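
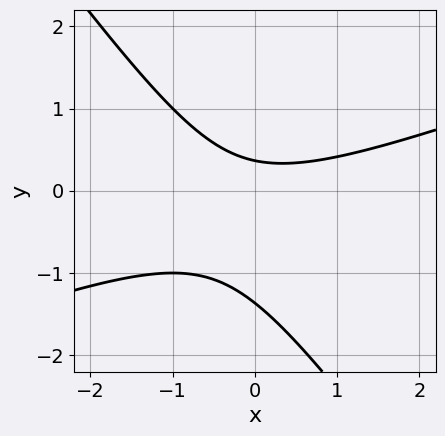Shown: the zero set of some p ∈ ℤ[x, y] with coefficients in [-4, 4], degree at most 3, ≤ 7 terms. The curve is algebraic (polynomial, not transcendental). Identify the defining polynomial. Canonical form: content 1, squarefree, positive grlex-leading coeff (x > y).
The degree is 2 — the shape is more complex than any degree-1 curve.
From the visible intercepts: it misses every integer gridline on the x-axis.
Matching integer coefficients to the picture gives p.

x^2 - 2*x*y - 2*y^2 - 2*y + 1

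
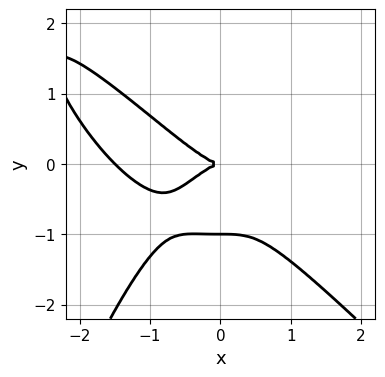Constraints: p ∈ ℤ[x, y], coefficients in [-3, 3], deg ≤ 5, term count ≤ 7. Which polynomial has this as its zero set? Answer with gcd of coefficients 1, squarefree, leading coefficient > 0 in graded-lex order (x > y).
2*x^4 + 2*x^3*y + 3*x^3 + 3*y^3 + 3*y^2

(a) Degree: a generic line meets the curve in up to 4 points, so deg p = 4.
(b) Observable constraints: it meets the x-axis at x = 0 (among the integer gridlines); among the integer gridlines, it crosses the y-axis at y ∈ {-1, 0}.
(c) Assembling these constraints gives the stated polynomial.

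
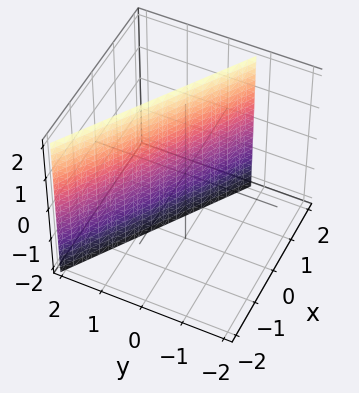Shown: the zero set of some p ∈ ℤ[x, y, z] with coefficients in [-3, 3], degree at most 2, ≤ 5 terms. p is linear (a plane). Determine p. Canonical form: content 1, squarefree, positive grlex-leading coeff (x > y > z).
2*x + 3*y - 2

1. The degree is 1 — every cross-section is a straight line — this is a plane.
2. Against the integer gridlines: no z-intercept at any integer in the box; it crosses the x-axis at the gridline x = 1.
3. These observations pin down the coefficients.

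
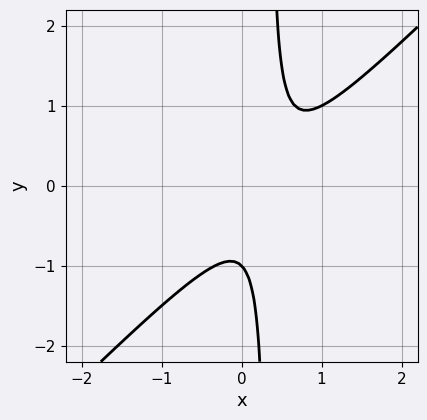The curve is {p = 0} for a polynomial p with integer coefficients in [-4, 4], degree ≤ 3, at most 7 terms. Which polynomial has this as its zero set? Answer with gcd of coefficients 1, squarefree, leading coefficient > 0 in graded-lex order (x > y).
3*x^2 - 3*x*y - 2*x + y + 1

1. deg p = 2.
2. Observable constraints: it misses every integer gridline on the x-axis; one y-axis crossing is at y = -1.
3. The integer polynomial consistent with all of this is the stated p.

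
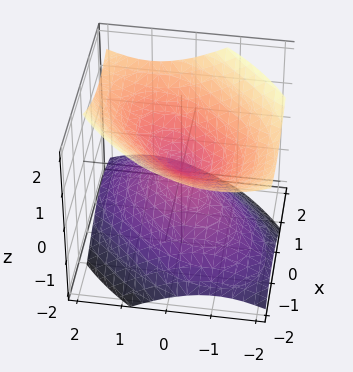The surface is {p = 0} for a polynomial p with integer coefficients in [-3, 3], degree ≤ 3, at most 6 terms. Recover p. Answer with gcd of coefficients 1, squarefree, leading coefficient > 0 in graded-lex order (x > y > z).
(a) The degree is 2 — the shape is more complex than any degree-1 surface.
(b) Reading off the gridlines: it crosses the x-axis at the gridline x = 0; one y-axis crossing is at y = 0; it meets the z-axis at z = 0 (among the integer gridlines).
(c) Putting this together gives p.

2*x^2 - 2*x*y + 2*y^2 - 3*z^2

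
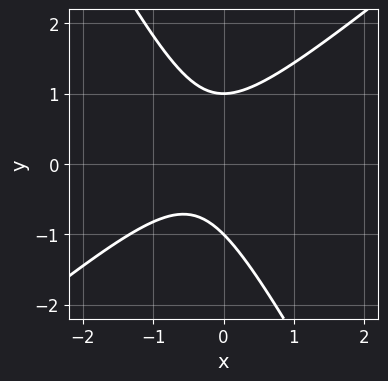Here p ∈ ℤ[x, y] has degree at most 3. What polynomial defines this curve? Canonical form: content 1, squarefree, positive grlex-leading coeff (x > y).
(a) Degree: no degree-1 curve has this shape, so deg p = 2.
(b) Reading off the gridlines: the y-axis gridline crossings are at y ∈ {-1, 1}; it misses every integer gridline on the x-axis.
(c) Assembling these constraints gives the stated polynomial.

3*x^2 - 2*x*y - 2*y^2 + 2*x + 2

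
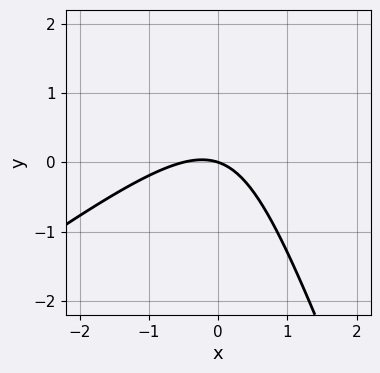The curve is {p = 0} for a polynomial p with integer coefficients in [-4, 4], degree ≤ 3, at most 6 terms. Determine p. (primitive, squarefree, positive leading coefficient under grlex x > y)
2*x^2 - 2*x*y - y^2 + x + 3*y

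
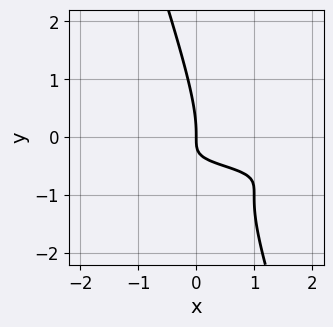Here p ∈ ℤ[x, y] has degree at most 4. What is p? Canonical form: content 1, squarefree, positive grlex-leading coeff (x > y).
1. The degree is 3 — no degree-2 curve has this shape.
2. Observable constraints: it crosses the x-axis at the gridline x = 0; one y-axis crossing is at y = 0.
3. Putting this together gives p.

3*x*y^2 + y^3 + 3*x*y + x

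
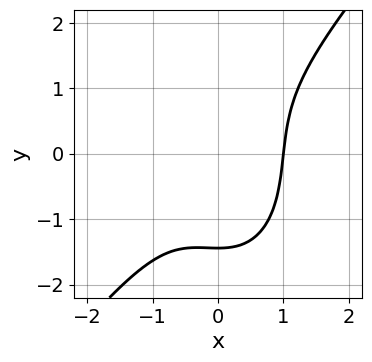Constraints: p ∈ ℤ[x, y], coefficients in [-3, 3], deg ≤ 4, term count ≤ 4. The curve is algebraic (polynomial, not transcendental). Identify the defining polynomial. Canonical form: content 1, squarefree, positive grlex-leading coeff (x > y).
3*x^3 - x^2*y - y^3 - 3

The degree is 3 — a generic line meets the curve in up to 3 points.
From the axis intercepts and sections: it crosses the x-axis at the gridline x = 1.
These observations pin down the coefficients.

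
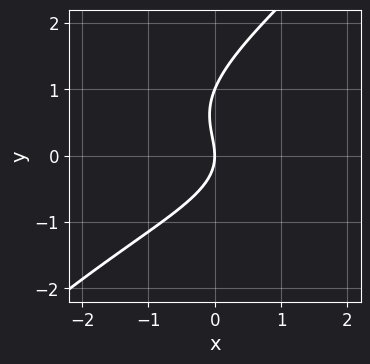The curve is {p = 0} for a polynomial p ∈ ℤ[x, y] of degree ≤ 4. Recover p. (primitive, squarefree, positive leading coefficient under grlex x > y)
(a) The degree is 3 — no degree-2 curve has this shape.
(b) Observable constraints: among the integer gridlines, it crosses the y-axis at y ∈ {0, 1}; one x-axis crossing is at x = 0.
(c) Solving for integer coefficients yields p as stated.

2*x*y^2 - 2*y^3 + 2*y^2 + 3*x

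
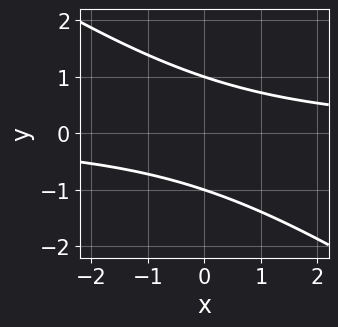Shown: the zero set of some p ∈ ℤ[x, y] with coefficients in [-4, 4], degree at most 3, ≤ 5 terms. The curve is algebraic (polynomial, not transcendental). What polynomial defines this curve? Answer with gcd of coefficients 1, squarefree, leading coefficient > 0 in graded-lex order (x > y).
1. The degree is 2 — a generic line meets the curve in up to 2 points.
2. Observable constraints: the curve avoids every integer x-axis point in the box; among the integer gridlines, it crosses the y-axis at y ∈ {-1, 1}.
3. Solving for integer coefficients yields p as stated.

2*x*y + 3*y^2 - 3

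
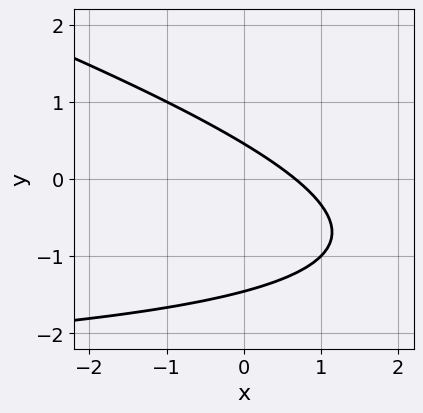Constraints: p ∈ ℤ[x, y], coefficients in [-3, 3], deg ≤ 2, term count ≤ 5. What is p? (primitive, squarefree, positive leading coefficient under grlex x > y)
x*y + 3*y^2 + 3*x + 3*y - 2

First, the degree is 2 — the shape is more complex than any degree-1 curve.
Finally, putting this together gives p.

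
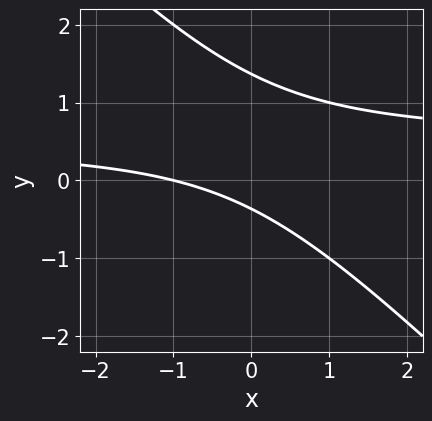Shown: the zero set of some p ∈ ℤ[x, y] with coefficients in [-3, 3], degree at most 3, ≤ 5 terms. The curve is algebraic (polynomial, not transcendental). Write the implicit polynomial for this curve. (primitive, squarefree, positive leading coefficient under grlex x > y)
1. Degree: a generic line meets the curve in up to 2 points, so deg p = 2.
2. From the visible intercepts: one x-axis crossing is at x = -1.
3. The integer polynomial consistent with all of this is the stated p.

2*x*y + 2*y^2 - x - 2*y - 1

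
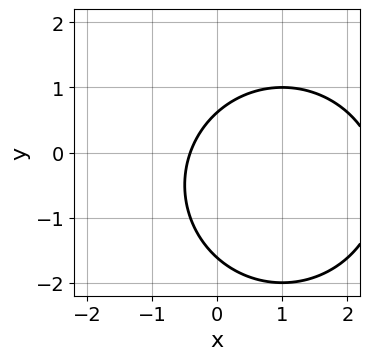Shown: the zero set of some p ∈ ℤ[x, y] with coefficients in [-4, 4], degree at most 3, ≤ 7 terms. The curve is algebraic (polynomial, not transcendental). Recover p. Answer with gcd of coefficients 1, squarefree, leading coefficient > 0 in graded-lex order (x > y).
Degree: no degree-1 curve has this shape, so deg p = 2.
Solving for integer coefficients yields p as stated.

x^2 + y^2 - 2*x + y - 1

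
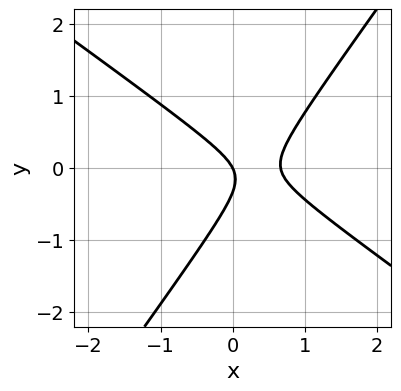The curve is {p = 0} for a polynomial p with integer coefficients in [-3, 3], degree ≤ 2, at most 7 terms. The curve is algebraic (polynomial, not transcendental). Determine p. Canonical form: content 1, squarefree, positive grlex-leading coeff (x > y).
(a) deg p = 2. The shape is more complex than any degree-1 curve.
(b) Checking where it meets the axes: it meets the x-axis at x = 0 (among the integer gridlines); it crosses the y-axis at the gridline y = 0.
(c) Assembling these constraints gives the stated polynomial.

3*x^2 + 2*x*y - 3*y^2 - 2*x - y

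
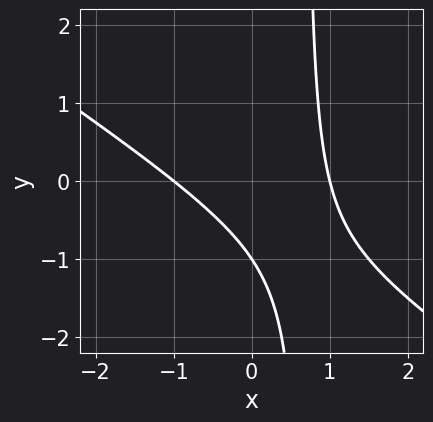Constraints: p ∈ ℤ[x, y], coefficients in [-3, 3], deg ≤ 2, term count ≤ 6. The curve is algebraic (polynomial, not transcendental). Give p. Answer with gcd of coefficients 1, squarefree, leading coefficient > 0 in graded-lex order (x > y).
2*x^2 + 3*x*y - 2*y - 2

1. Degree: the shape is more complex than any degree-1 curve, so deg p = 2.
2. From the visible intercepts: the x-axis gridline crossings are at x ∈ {-1, 1}; it meets the y-axis at y = -1 (among the integer gridlines).
3. Matching integer coefficients to the picture gives p.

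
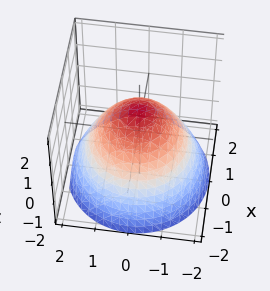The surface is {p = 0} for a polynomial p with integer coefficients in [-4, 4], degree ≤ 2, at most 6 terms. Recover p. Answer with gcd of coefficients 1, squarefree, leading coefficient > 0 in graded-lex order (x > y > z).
1. deg p = 2. No degree-1 surface has this shape.
2. Symmetry: every cross-section ⟂ z is a circle, so x, y appear only via x² + y².
3. Observable constraints: a circular section at z = -1 has radius between 1 and 2; it crosses the z-axis at the gridline z = 1.
4. Together with the visible shape, these determine p as stated.

2*x^2 + 2*y^2 + 3*z - 3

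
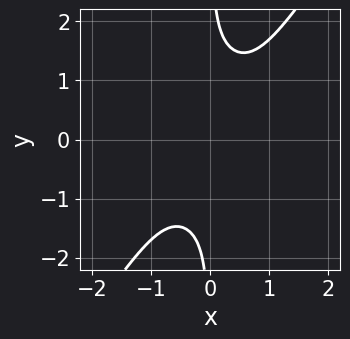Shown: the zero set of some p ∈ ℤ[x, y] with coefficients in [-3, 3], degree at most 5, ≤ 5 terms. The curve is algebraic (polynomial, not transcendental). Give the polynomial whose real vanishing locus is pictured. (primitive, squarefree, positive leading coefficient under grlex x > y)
x^4 + x^2*y^2 - x*y^3 + 1

First, degree: a generic line meets the curve in up to 4 points, so deg p = 4.
Then, checking where it meets the axes: it misses every integer gridline on the y-axis; the curve avoids every integer x-axis point in the box.
Finally, assembling these constraints gives the stated polynomial.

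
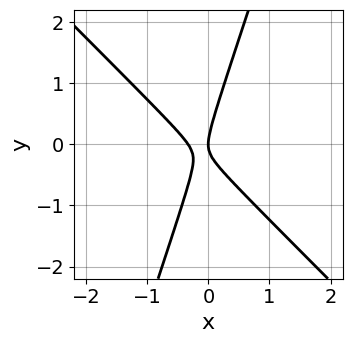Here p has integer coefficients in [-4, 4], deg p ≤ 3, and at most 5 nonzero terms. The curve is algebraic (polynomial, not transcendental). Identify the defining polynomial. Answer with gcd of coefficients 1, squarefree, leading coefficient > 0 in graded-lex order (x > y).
3*x^2 + 2*x*y - y^2 + x

First, degree: a generic line meets the curve in up to 2 points, so deg p = 2.
Then, checking where it meets the axes: it crosses the x-axis at the gridline x = 0; it crosses the y-axis at the gridline y = 0.
Finally, assembling these constraints gives the stated polynomial.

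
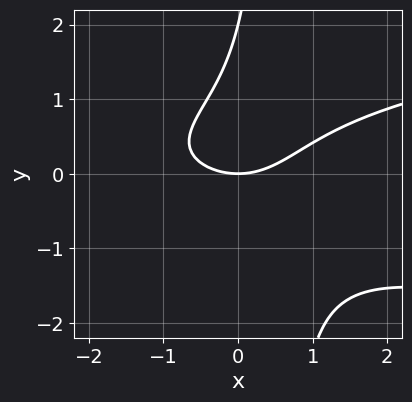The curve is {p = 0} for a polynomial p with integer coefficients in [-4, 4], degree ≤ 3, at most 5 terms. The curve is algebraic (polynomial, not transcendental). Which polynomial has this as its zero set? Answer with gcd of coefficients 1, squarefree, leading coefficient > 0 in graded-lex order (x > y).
2*x*y^2 - x^2 - y^2 + 2*y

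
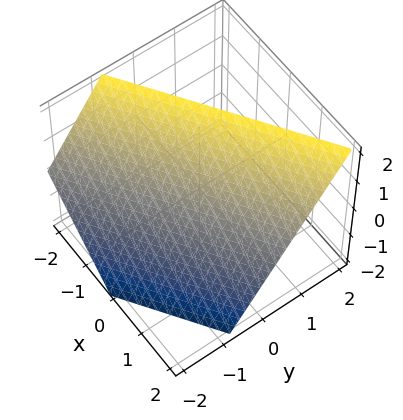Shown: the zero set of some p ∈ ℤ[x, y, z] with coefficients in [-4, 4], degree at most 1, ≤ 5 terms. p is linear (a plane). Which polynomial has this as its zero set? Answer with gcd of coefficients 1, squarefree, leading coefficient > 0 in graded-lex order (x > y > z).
(a) Degree: every cross-section is a straight line — this is a plane, so deg p = 1.
(b) Observable constraints: it crosses the x-axis at the gridline x = 1; one z-axis crossing is at z = 1.
(c) Assembling these constraints gives the stated polynomial.

2*x - 3*y + 2*z - 2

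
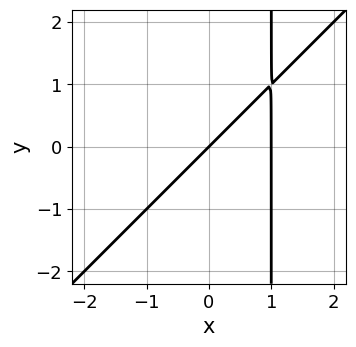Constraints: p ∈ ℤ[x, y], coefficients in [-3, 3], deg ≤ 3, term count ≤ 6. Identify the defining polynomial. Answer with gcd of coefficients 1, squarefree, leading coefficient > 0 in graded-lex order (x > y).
First, the degree is 2 — no degree-1 curve has this shape.
Next, checking where it meets the axes: the x-axis gridline crossings are at x ∈ {0, 1}; one y-axis crossing is at y = 0.
Finally, solving for integer coefficients yields p as stated.

x^2 - x*y - x + y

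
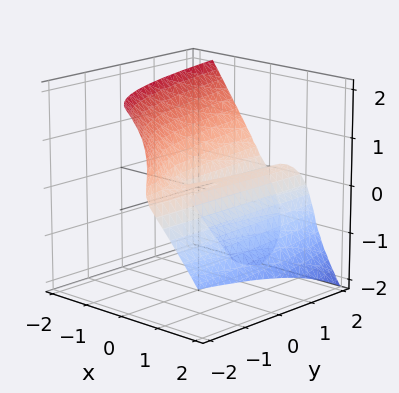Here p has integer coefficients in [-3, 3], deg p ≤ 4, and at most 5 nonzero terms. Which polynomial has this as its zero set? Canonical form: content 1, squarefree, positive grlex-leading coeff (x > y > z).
First, degree: the shape is more complex than any degree-2 surface, so deg p = 3.
Next, from the visible intercepts: it meets the z-axis at z = 0 (among the integer gridlines); the x-axis gridline crossings are at x ∈ {0, 1}.
Finally, the integer polynomial consistent with all of this is the stated p. Check: (0, 2, 0) on the y-axis lies on the surface, and p(0, 2, 0) = 0. ✓

2*x^3 + y*z^2 + z^3 - 2*x^2 + 2*x*z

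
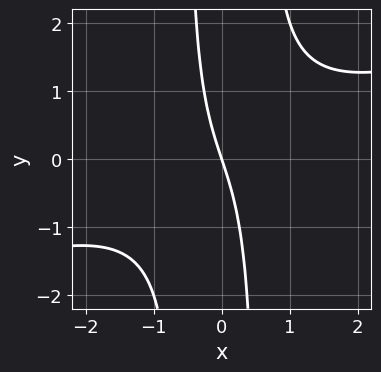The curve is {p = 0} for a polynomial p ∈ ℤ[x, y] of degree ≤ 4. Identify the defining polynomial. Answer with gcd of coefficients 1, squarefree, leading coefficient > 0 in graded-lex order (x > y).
1. Degree: a generic line meets the curve in up to 3 points, so deg p = 3.
2. Against the integer gridlines: one y-axis crossing is at y = 0; it meets the x-axis at x = 0 (among the integer gridlines).
3. Assembling these constraints gives the stated polynomial.

x^3 - 3*x^2*y + 3*x + y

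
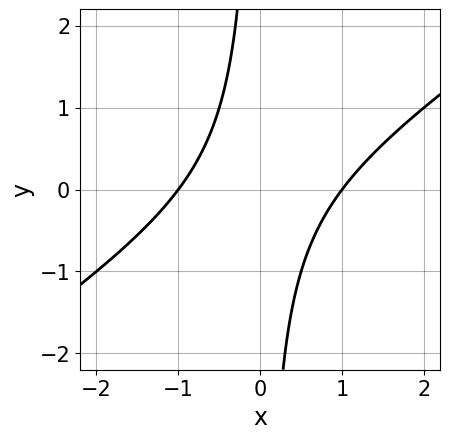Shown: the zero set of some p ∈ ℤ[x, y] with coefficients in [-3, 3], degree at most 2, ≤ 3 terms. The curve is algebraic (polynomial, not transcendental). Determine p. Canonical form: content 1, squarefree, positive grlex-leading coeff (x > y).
deg p = 2. No degree-1 curve has this shape.
From the visible intercepts: it misses every integer gridline on the y-axis; the x-axis gridline crossings are at x ∈ {-1, 1}.
Fitting integer coefficients to these (and the overall shape) gives p.

2*x^2 - 3*x*y - 2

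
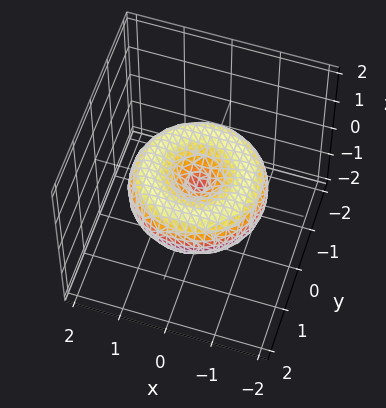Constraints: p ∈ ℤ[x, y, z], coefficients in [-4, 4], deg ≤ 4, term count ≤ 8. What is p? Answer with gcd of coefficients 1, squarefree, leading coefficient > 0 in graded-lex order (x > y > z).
x^4 + 2*x^2*y^2 + y^4 - 2*x^2 - 2*y^2 + 3*z^2

First, degree: the shape is more complex than any degree-3 surface, so deg p = 4.
Then, symmetries: rotational symmetry about the z-axis ⇒ p depends on x, y only through x² + y².
Then, from the visible intercepts: one z-axis crossing is at z = 0; it meets the x-axis at x = 0 (among the integer gridlines).
Finally, these observations pin down the coefficients.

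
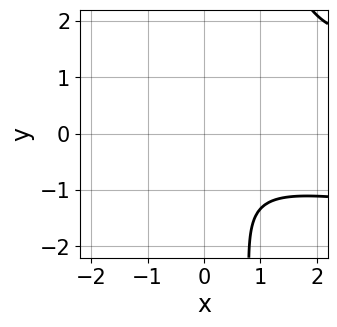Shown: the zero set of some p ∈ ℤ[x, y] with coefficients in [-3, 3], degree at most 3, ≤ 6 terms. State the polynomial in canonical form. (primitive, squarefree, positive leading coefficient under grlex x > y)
The degree is 3 — a generic line meets the curve in up to 3 points.
From the visible intercepts: the curve avoids every integer y-axis point in the box; no x-intercept at any integer in the box.
These observations pin down the coefficients.

3*x*y^2 - x^2 - 3*y^2 - 3*y - 3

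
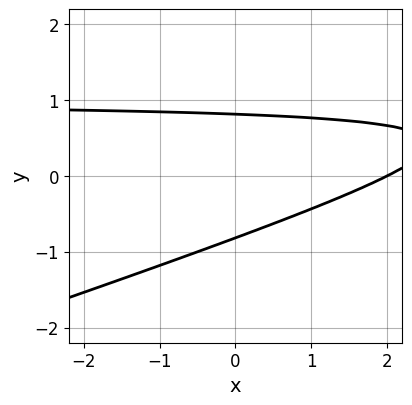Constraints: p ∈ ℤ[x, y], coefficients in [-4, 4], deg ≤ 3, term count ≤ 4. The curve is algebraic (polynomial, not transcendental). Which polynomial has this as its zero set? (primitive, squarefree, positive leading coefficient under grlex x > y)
1. The degree is 2 — the shape is more complex than any degree-1 curve.
2. Against the integer gridlines: one x-axis crossing is at x = 2.
3. Solving for integer coefficients yields p as stated.

x*y - 3*y^2 - x + 2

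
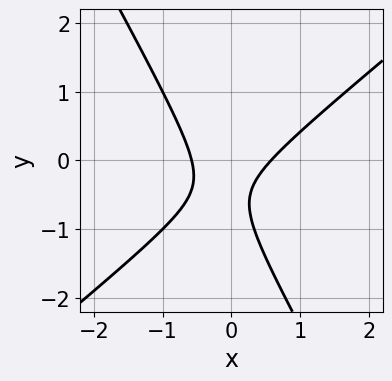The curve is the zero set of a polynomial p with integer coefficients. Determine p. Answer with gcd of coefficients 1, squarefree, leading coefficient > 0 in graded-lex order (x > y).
3*x^2 - 2*x*y - 2*y^2 - 2*y - 1

1. The degree is 2 — a generic line meets the curve in up to 2 points.
2. Against the integer gridlines: it misses every integer gridline on the y-axis.
3. Together with the visible shape, these determine p as stated.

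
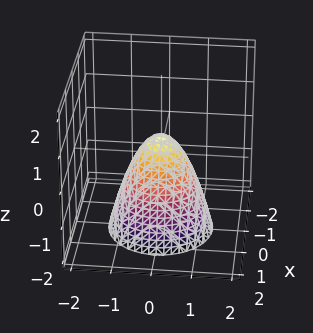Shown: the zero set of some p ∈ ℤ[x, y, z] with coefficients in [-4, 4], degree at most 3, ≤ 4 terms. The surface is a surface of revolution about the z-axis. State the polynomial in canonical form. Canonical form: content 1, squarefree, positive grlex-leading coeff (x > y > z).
3*x^2 + 3*y^2 + 2*z - 1

Degree: no degree-1 surface has this shape, so deg p = 2.
Symmetries: rotational symmetry about the z-axis ⇒ p depends on x, y only through x² + y².
Observable constraints: a circular section at z = 0 has radius between 0 and 1.
Putting this together gives p.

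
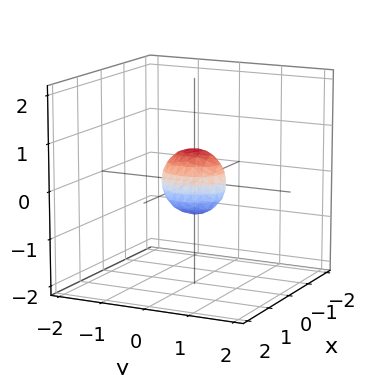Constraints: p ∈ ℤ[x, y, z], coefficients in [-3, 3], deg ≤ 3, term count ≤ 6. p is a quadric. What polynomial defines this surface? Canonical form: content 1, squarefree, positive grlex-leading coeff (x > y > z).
(a) deg p = 2.
(b) Symmetries: the x ↦ −x reflection is a symmetry, so x appears only in even powers; it's symmetric under z → −z, forcing even powers of z; mirror symmetry y ↦ −y ⇒ only even powers of y.
(c) The integer polynomial consistent with all of this is the stated p.

3*x^2 + 2*y^2 + 2*z^2 - 1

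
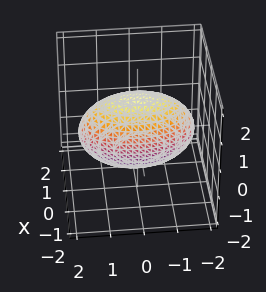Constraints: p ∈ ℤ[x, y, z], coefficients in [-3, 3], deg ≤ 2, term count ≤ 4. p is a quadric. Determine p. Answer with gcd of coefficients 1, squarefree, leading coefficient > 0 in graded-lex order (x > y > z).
3*x^2 + y^2 + 2*z^2 - 3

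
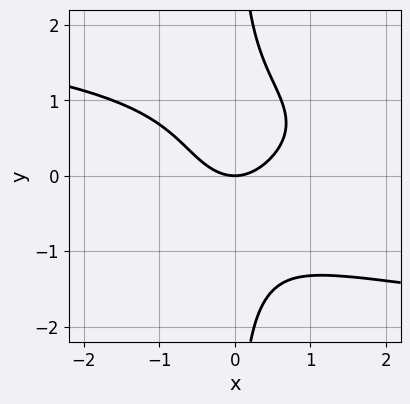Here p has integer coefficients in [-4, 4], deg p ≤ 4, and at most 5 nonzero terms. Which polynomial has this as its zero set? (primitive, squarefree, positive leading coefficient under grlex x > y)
x*y^3 + x^2 - y

1. deg p = 4. A generic line meets the curve in up to 4 points.
2. Observable constraints: one y-axis crossing is at y = 0; it crosses the x-axis at the gridline x = 0.
3. Fitting integer coefficients to these (and the overall shape) gives p.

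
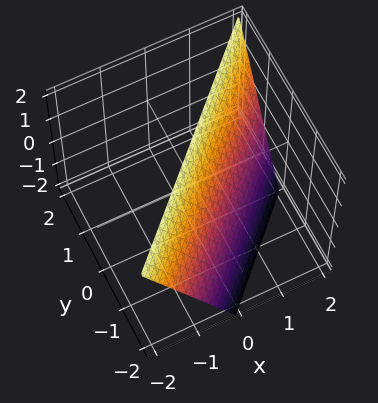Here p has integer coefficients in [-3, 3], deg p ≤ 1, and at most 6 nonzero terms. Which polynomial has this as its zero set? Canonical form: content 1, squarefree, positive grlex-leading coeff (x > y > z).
2*x - 2*y + z - 2

The degree is 1 — every cross-section is a straight line — this is a plane.
Reading off the gridlines: it meets the z-axis at z = 2 (among the integer gridlines); it meets the x-axis at x = 1 (among the integer gridlines); one y-axis crossing is at y = -1.
Assembling these constraints gives the stated polynomial.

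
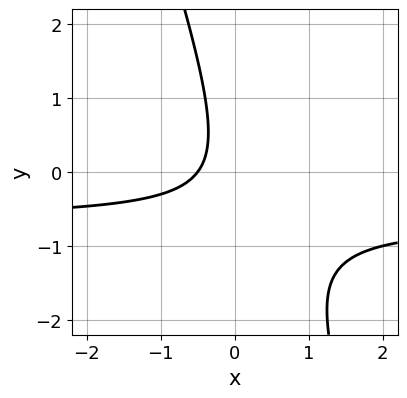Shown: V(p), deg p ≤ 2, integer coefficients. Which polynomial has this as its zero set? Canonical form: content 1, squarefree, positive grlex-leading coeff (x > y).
First, deg p = 2.
Next, from the axis intercepts and sections: no y-intercept at any integer in the box.
Finally, matching integer coefficients to the picture gives p.

3*x*y + y^2 + 2*x + 1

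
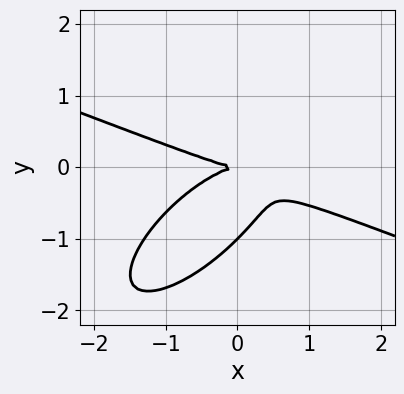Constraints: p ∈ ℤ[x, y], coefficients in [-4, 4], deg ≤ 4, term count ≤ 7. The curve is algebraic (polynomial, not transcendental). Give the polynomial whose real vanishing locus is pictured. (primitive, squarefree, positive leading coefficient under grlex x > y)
x^3 + x^2*y - 3*x*y^2 + 3*y^3 + 3*y^2

First, degree: the shape is more complex than any degree-2 curve, so deg p = 3.
Next, reading off the gridlines: among the integer gridlines, it crosses the y-axis at y ∈ {-1, 0}; one x-axis crossing is at x = 0.
Finally, the integer polynomial consistent with all of this is the stated p.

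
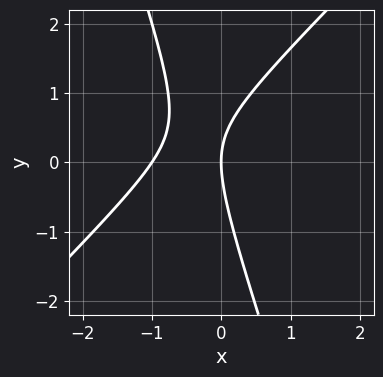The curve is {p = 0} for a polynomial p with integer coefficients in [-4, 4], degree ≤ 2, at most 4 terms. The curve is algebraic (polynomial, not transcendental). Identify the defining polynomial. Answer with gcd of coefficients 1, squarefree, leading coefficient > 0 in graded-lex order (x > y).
3*x^2 - 2*x*y - y^2 + 3*x

deg p = 2. No degree-1 curve has this shape.
From the axis intercepts and sections: it crosses the y-axis at the gridline y = 0; among the integer gridlines, it crosses the x-axis at x ∈ {-1, 0}.
Together with the visible shape, these determine p as stated.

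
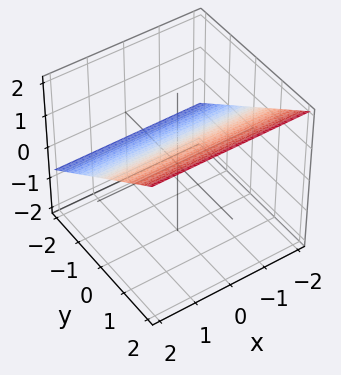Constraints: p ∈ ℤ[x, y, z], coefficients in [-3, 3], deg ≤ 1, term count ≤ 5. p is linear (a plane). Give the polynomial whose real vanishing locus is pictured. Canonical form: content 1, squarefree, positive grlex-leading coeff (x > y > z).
First, the degree is 1 — the surface is flat (a plane).
Then, reading off the gridlines: no x-intercept at any integer in the box; it meets the y-axis at y = -1 (among the integer gridlines).
Finally, solving for integer coefficients yields p as stated.

2*y - 3*z + 2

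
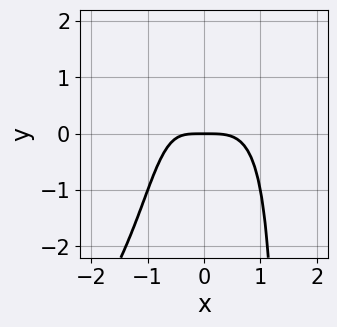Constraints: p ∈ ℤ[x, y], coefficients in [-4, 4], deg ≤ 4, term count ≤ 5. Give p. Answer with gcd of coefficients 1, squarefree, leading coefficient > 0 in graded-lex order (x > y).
3*x^4 - 2*x^3*y + 2*x*y + 3*y

First, degree: a generic line meets the curve in up to 4 points, so deg p = 4.
Then, from the visible intercepts: it meets the y-axis at y = 0 (among the integer gridlines); it crosses the x-axis at the gridline x = 0.
Finally, together with the visible shape, these determine p as stated.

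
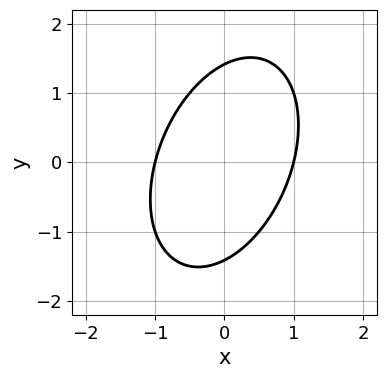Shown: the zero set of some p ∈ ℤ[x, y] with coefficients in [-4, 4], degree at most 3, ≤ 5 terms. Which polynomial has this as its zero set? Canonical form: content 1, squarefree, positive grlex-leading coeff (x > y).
First, the degree is 2 — a generic line meets the curve in up to 2 points.
Then, from the axis intercepts and sections: among the integer gridlines, it crosses the x-axis at x ∈ {-1, 1}.
Finally, these observations pin down the coefficients.

2*x^2 - x*y + y^2 - 2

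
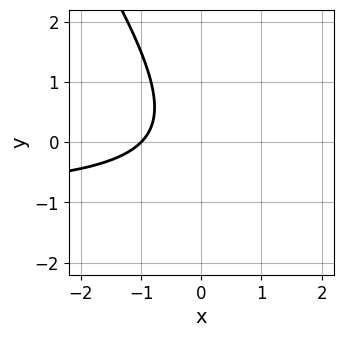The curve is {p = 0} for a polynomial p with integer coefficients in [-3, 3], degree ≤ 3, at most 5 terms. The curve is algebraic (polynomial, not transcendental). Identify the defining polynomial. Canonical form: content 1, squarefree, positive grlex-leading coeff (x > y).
Degree: no degree-1 curve has this shape, so deg p = 2.
Observable constraints: no y-intercept at any integer in the box; it meets the x-axis at x = -1 (among the integer gridlines).
Solving for integer coefficients yields p as stated.

3*x*y + 2*y^2 + 3*x + 3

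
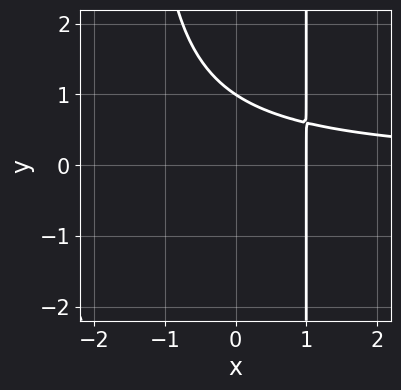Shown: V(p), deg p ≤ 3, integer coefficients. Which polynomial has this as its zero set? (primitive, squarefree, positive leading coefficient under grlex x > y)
2*x^2*y + x*y - 3*x - 3*y + 3

First, the degree is 3 — the shape is more complex than any degree-2 curve.
Then, checking where it meets the axes: it meets the y-axis at y = 1 (among the integer gridlines); it crosses the x-axis at the gridline x = 1.
Finally, together with the visible shape, these determine p as stated.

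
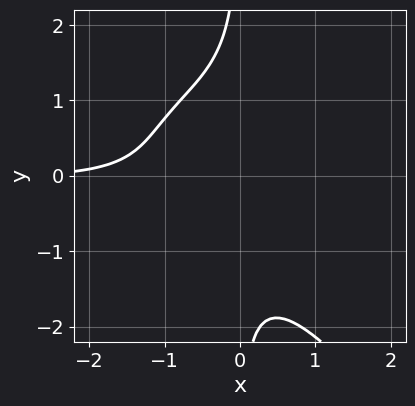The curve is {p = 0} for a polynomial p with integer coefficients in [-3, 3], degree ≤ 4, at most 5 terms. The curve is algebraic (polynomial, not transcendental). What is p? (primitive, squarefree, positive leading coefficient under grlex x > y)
2*x^2*y^2 + 2*x*y^3 - 3*x^2*y + x + 3

Degree: the shape is more complex than any degree-3 curve, so deg p = 4.
Observable constraints: it misses every integer gridline on the y-axis; it misses every integer gridline on the x-axis.
Assembling these constraints gives the stated polynomial.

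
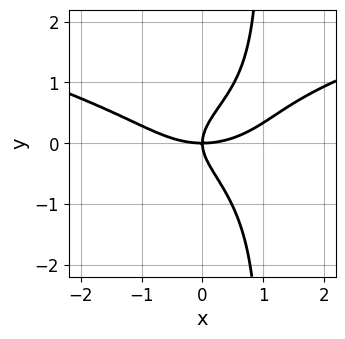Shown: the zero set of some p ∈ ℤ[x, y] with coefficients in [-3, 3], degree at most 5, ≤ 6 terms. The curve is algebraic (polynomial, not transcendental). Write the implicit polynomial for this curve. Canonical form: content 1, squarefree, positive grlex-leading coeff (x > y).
3*x*y^3 - x^3 - 3*y^3 + 3*x*y

1. Degree: no degree-3 curve has this shape, so deg p = 4.
2. Observable constraints: one y-axis crossing is at y = 0; it meets the x-axis at x = 0 (among the integer gridlines).
3. Assembling these constraints gives the stated polynomial.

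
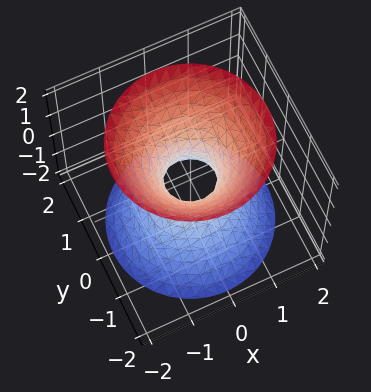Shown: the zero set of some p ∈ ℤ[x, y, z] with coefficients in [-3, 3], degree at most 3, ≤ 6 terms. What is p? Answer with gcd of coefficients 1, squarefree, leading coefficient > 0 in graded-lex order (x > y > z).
3*x^2 + 3*y^2 - 2*z^2 - 1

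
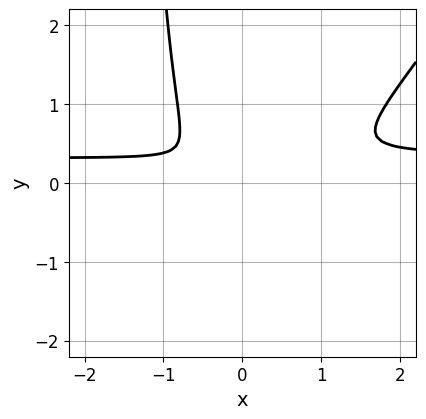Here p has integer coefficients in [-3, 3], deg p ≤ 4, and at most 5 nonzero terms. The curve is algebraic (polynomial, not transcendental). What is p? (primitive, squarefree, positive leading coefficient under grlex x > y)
3*x^2*y - 2*x*y^2 - x^2 - 3*y^2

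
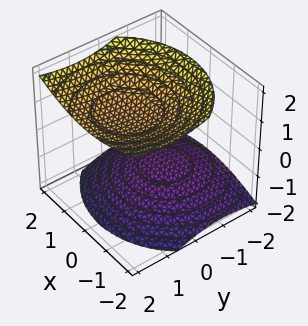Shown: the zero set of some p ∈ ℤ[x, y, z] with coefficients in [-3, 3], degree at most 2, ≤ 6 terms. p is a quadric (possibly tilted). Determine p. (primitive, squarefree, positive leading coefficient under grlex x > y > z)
x^2 + y^2 - y*z - 2*z^2 + 3

1. I count 2 distinct pieces. Treating them together as one polynomial.
2. Degree: the shape is more complex than any degree-1 surface, so deg p = 2.
3. From the visible intercepts: it misses every integer gridline on the y-axis; the surface avoids every integer x-axis point in the box.
4. These observations pin down the coefficients.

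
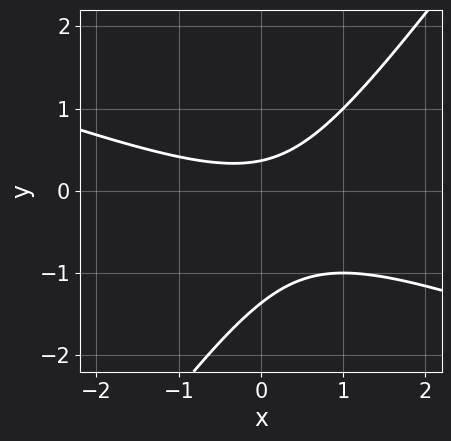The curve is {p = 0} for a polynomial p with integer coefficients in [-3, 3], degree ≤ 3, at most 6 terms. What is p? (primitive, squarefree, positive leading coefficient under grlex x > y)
x^2 + 2*x*y - 2*y^2 - 2*y + 1

1. Degree: the shape is more complex than any degree-1 curve, so deg p = 2.
2. From the visible intercepts: it misses every integer gridline on the x-axis.
3. Putting this together gives p.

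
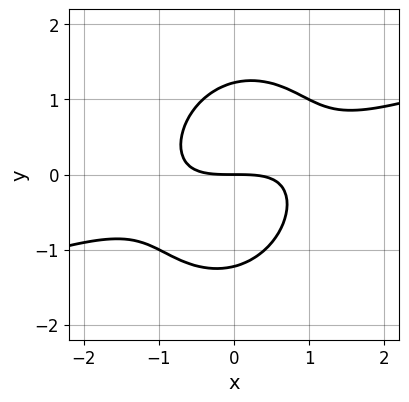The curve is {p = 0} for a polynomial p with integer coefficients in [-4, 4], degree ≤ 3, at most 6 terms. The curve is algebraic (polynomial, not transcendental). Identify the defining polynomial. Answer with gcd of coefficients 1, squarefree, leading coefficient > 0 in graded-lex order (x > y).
Degree: a generic line meets the curve in up to 3 points, so deg p = 3.
Reading off the gridlines: one y-axis crossing is at y = 0; it crosses the x-axis at the gridline x = 0.
Solving for integer coefficients yields p as stated.

x^3 - 3*x^2*y + x*y^2 - 2*y^3 + 3*y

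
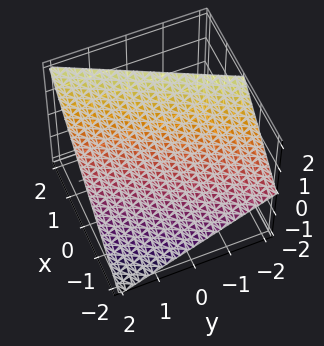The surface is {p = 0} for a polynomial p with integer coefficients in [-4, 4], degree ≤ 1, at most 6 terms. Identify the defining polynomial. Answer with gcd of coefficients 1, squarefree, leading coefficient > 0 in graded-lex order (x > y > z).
First, deg p = 1. The surface is flat (a plane).
Then, observable constraints: it meets the z-axis at z = 1 (among the integer gridlines); it meets the x-axis at x = -1 (among the integer gridlines).
Finally, together with the visible shape, these determine p as stated. Check: (0, 2, 0) on the y-axis lies on the surface, and p(0, 2, 0) = 0. ✓

2*x - y - 2*z + 2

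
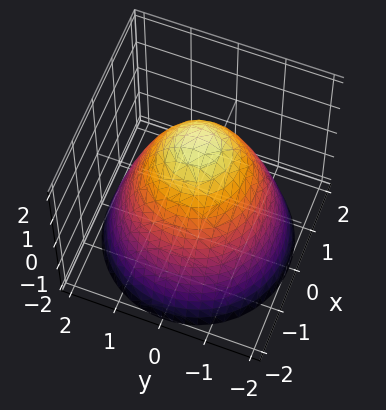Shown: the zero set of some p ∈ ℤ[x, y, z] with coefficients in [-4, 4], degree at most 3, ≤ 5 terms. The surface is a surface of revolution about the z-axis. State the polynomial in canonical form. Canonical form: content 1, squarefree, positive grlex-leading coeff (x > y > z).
x^2 + y^2 + z - 2

(a) The degree is 2 — no degree-1 surface has this shape.
(b) Symmetries: the surface is invariant under rotation about z: p = q(x² + y², z).
(c) From the visible intercepts: a circular section at z = 1 has radius exactly 1; it meets the z-axis at z = 2 (among the integer gridlines).
(d) These observations pin down the coefficients.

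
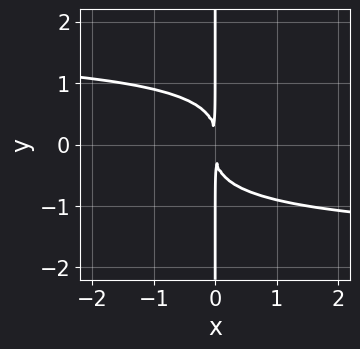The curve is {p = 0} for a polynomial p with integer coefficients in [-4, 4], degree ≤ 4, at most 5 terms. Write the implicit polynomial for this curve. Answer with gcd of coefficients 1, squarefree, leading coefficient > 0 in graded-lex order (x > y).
x^2*y^2 - 3*x*y^3 - 3*x^2

The degree is 4 — a generic line meets the curve in up to 4 points.
Against the integer gridlines: every point of the y-axis in the box is on the curve.
Fitting integer coefficients to these (and the overall shape) gives p.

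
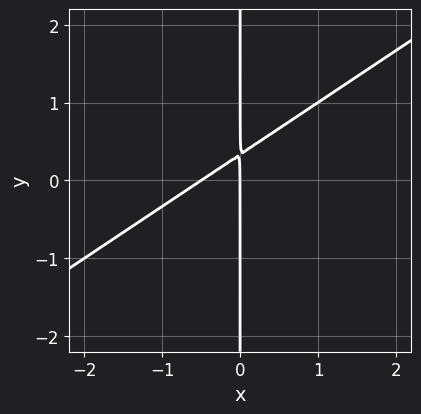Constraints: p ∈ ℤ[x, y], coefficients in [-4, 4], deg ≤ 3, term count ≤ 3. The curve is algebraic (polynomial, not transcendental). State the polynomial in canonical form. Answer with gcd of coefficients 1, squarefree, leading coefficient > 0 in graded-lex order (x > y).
First, degree: a generic line meets the curve in up to 2 points, so deg p = 2.
Then, checking where it meets the axes: the visible y-axis segment lies entirely on the curve; it meets the x-axis at x = 0 (among the integer gridlines).
Finally, solving for integer coefficients yields p as stated.

2*x^2 - 3*x*y + x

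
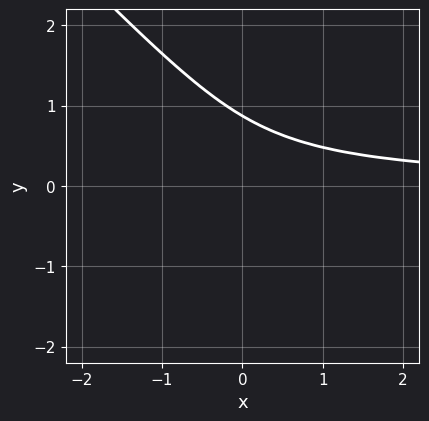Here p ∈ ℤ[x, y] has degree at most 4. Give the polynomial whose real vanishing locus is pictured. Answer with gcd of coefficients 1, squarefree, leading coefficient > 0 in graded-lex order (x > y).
The degree is 3 — no degree-2 curve has this shape.
Observable constraints: no x-intercept at any integer in the box.
Assembling these constraints gives the stated polynomial.

3*x*y^2 + 3*y^3 + 2*x*y - 2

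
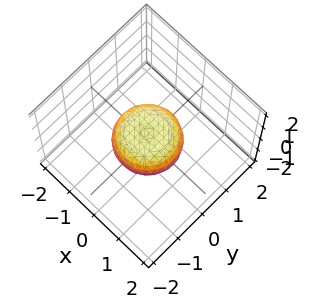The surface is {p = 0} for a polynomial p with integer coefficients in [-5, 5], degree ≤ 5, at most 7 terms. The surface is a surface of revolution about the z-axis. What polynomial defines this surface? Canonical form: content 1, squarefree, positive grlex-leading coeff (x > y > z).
(a) The degree is 4 — the shape is more complex than any degree-3 surface.
(b) Symmetries: rotational symmetry about the z-axis ⇒ p depends on x, y only through x² + y².
(c) Checking where it meets the axes: the x-axis gridline crossings are at x ∈ {-1, 1}; among the integer gridlines, it crosses the y-axis at y ∈ {-1, 1}.
(d) These observations pin down the coefficients.

2*x^4 + 4*x^2*y^2 + 2*y^4 - x^2 - y^2 + 3*z^2 - 1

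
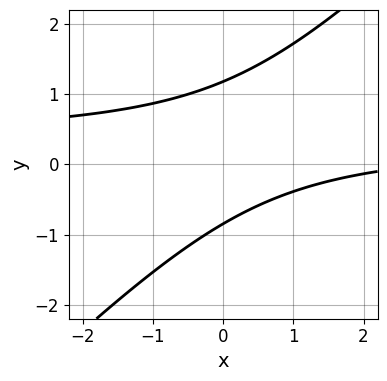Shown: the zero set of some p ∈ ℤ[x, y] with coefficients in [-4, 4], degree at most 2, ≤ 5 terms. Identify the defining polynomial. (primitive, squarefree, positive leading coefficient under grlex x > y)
3*x*y - 3*y^2 - x + y + 3

1. The degree is 2 — a generic line meets the curve in up to 2 points.
2. Checking where it meets the axes: the curve avoids every integer x-axis point in the box.
3. Matching integer coefficients to the picture gives p.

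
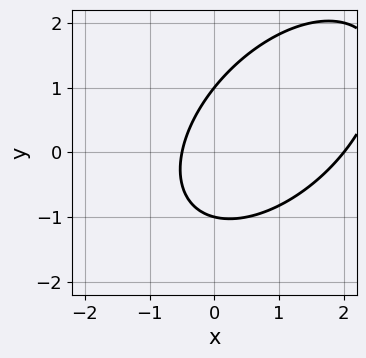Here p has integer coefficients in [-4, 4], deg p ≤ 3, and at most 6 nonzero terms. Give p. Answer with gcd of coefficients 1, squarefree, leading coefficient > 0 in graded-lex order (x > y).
Degree: the shape is more complex than any degree-1 curve, so deg p = 2.
Observable constraints: one x-axis crossing is at x = 2; the y-axis gridline crossings are at y ∈ {-1, 1}.
Assembling these constraints gives the stated polynomial.

2*x^2 - 2*x*y + 2*y^2 - 3*x - 2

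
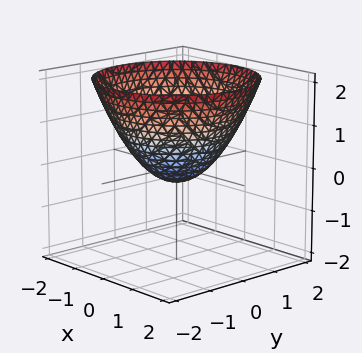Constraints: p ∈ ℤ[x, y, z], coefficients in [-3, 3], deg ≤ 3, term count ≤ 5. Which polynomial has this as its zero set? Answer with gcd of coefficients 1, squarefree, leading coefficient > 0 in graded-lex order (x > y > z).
2*x^2 + 2*y^2 - 3*z - 1

First, deg p = 2. No degree-1 surface has this shape.
Next, symmetries: rotational symmetry about the z-axis ⇒ p depends on x, y only through x² + y².
Then, against the integer gridlines: a circular section at z = 2 has radius between 1 and 2.
Finally, these observations pin down the coefficients.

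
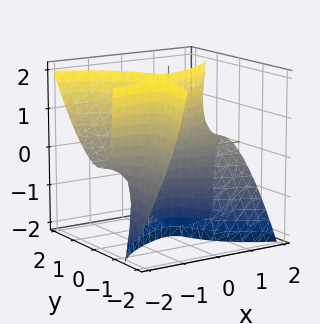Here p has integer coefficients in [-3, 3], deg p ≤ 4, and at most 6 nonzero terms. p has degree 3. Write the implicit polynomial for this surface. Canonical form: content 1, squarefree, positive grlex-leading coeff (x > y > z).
x^2*z + 2*x*y^2 - 2*x*y*z - y^3 - 2*y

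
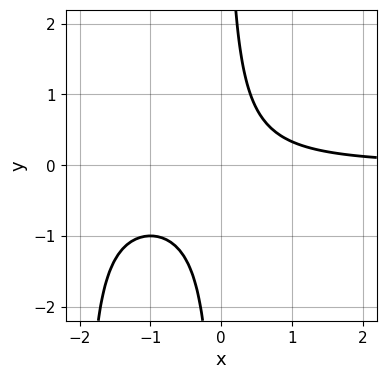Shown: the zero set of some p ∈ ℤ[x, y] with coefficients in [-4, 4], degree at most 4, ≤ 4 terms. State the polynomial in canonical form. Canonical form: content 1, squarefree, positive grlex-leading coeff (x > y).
x^2*y + 2*x*y - 1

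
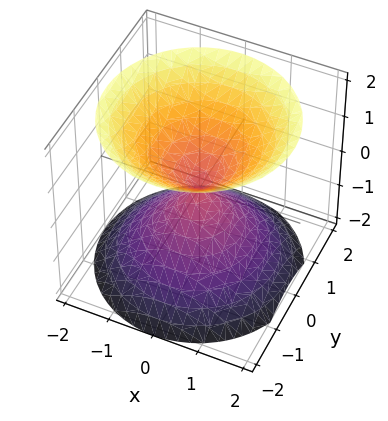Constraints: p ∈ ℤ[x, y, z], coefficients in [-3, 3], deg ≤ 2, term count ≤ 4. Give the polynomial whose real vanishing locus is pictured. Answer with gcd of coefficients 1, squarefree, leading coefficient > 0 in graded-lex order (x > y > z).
1. I count 2 distinct pieces. Treating them together as one polynomial.
2. Degree: a double cone through the origin; a quadric, so deg p = 2.
3. Symmetries: the z ↦ −z reflection is a symmetry, so z appears only in even powers; the surface is invariant under rotation about z: p = q(x² + y², z).
4. From the axis intercepts and sections: a circular section at z = -1 has radius exactly 1; it meets the x-axis at x = 0 (among the integer gridlines).
5. Assembling these constraints gives the stated polynomial.

x^2 + y^2 - z^2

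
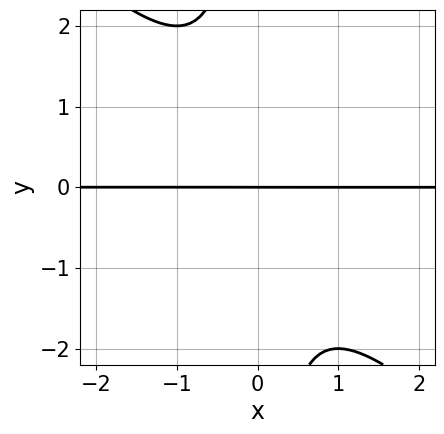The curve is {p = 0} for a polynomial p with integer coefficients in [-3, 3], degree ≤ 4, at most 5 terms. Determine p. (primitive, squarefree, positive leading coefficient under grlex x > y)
The degree is 3 — a generic line meets the curve in up to 3 points.
From the axis intercepts and sections: every point of the x-axis in the box is on the curve; one y-axis crossing is at y = 0.
The integer polynomial consistent with all of this is the stated p.

x^2*y + x*y^2 + y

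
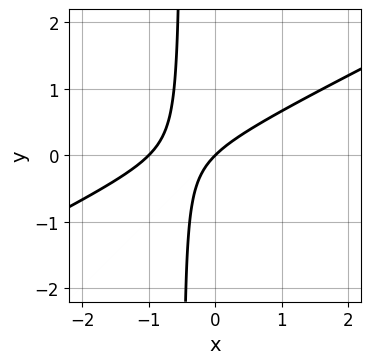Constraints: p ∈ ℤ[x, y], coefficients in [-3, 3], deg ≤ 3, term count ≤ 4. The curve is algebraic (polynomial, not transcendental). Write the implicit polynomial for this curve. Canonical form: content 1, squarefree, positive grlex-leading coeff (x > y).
x^2 - 2*x*y + x - y

(a) deg p = 2.
(b) From the visible intercepts: it crosses the y-axis at the gridline y = 0; the x-axis gridline crossings are at x ∈ {-1, 0}.
(c) The integer polynomial consistent with all of this is the stated p.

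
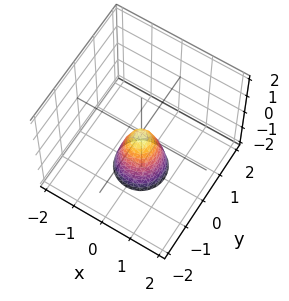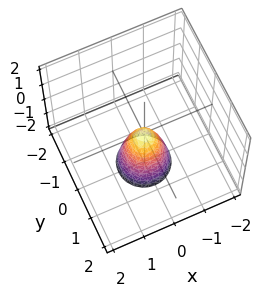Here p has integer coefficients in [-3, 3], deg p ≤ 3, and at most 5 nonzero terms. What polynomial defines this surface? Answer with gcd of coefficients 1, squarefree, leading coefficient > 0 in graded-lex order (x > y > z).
3*x^2 + 3*y^2 + z

First, degree: a single bowl opening along one axis; a quadric, so deg p = 2.
Next, by symmetry, the surface is invariant under rotation about z: p = q(x² + y², z).
Then, against the integer gridlines: it crosses the x-axis at the gridline x = 0; it crosses the z-axis at the gridline z = 0.
Finally, fitting integer coefficients to these (and the overall shape) gives p.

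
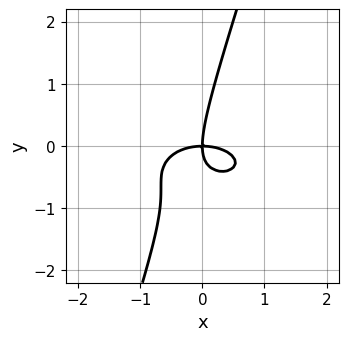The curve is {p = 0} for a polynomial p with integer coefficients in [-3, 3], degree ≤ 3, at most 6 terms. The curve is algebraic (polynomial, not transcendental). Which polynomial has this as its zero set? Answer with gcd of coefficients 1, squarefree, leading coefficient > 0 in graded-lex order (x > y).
x^3 + 3*x*y^2 - y^3 + 2*x*y

First, the degree is 3 — no degree-2 curve has this shape.
Next, from the visible intercepts: it meets the x-axis at x = 0 (among the integer gridlines); it crosses the y-axis at the gridline y = 0.
Finally, the integer polynomial consistent with all of this is the stated p.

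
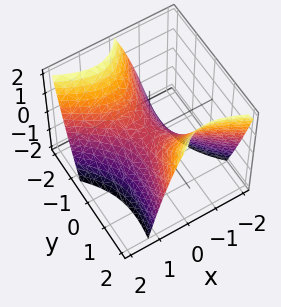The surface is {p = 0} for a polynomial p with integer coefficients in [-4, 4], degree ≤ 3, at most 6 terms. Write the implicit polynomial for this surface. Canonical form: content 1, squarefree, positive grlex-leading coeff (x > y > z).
2*x^2 + 2*x*y - y^2 + 2*z

(a) The degree is 2 — no degree-1 surface has this shape.
(b) Checking where it meets the axes: one y-axis crossing is at y = 0; one z-axis crossing is at z = 0; one x-axis crossing is at x = 0.
(c) Solving for integer coefficients yields p as stated.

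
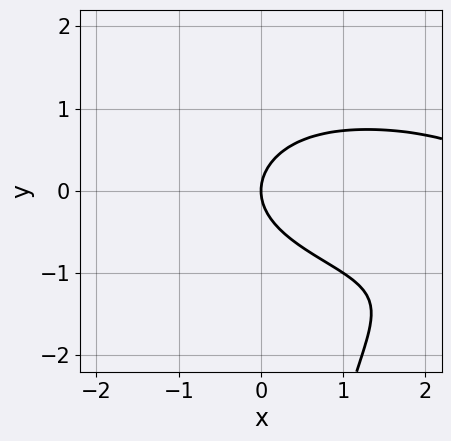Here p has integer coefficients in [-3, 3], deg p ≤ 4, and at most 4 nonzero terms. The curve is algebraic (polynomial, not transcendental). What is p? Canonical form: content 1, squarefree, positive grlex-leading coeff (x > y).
x*y^3 + x^2 + 3*y^2 - 3*x

First, the degree is 4 — a generic line meets the curve in up to 4 points.
Then, reading off the gridlines: it crosses the y-axis at the gridline y = 0; one x-axis crossing is at x = 0.
Finally, fitting integer coefficients to these (and the overall shape) gives p.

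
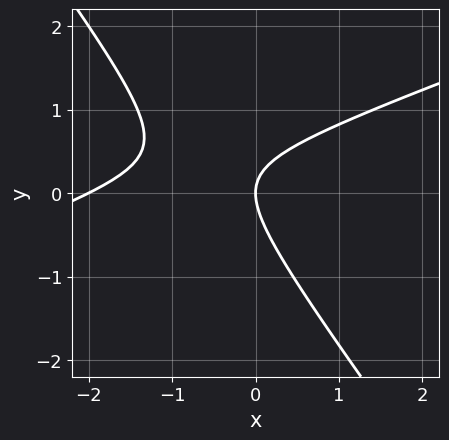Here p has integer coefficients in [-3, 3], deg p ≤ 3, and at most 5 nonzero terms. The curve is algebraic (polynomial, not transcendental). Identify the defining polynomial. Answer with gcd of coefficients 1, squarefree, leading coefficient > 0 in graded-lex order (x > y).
x^2 - 2*x*y - 2*y^2 + 2*x

(a) Degree: no degree-1 curve has this shape, so deg p = 2.
(b) From the axis intercepts and sections: among the integer gridlines, it crosses the x-axis at x ∈ {-2, 0}; it meets the y-axis at y = 0 (among the integer gridlines).
(c) Fitting integer coefficients to these (and the overall shape) gives p.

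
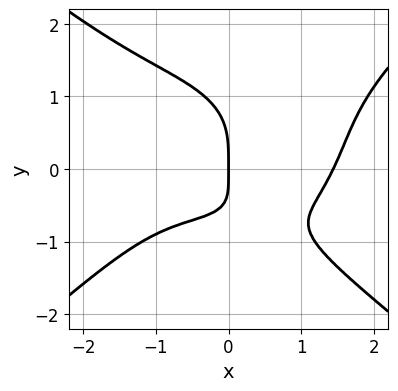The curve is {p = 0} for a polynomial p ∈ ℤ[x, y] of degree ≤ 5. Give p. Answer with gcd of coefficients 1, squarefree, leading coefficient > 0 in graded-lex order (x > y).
1. deg p = 4. The shape is more complex than any degree-3 curve.
2. Against the integer gridlines: one x-axis crossing is at x = 0; one y-axis crossing is at y = 0.
3. Solving for integer coefficients yields p as stated.

x^4 - 2*y^4 - 3*x*y - 3*x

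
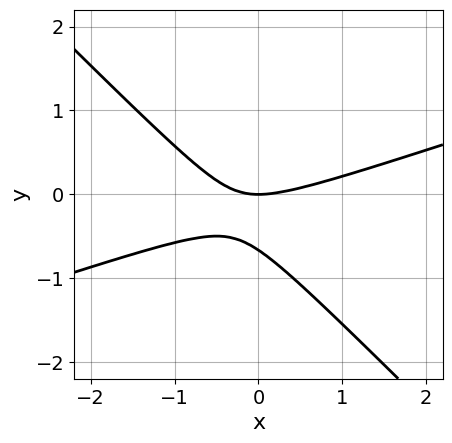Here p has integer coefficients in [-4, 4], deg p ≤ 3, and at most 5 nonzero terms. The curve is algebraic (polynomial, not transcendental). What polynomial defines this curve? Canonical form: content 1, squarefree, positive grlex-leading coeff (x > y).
deg p = 2. No degree-1 curve has this shape.
From the visible intercepts: it meets the x-axis at x = 0 (among the integer gridlines); one y-axis crossing is at y = 0.
Assembling these constraints gives the stated polynomial.

x^2 - 2*x*y - 3*y^2 - 2*y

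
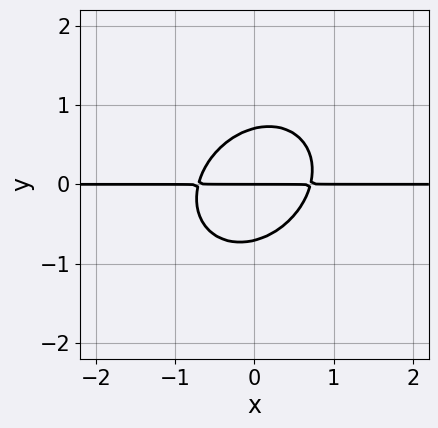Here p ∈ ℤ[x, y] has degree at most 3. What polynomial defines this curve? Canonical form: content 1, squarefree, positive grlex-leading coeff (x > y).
(a) deg p = 3.
(b) From the axis intercepts and sections: it crosses the y-axis at the gridline y = 0; every point of the x-axis in the box is on the curve.
(c) Fitting integer coefficients to these (and the overall shape) gives p.

2*x^2*y - x*y^2 + 2*y^3 - y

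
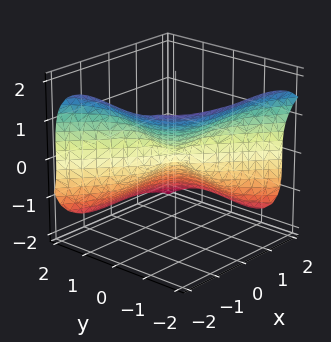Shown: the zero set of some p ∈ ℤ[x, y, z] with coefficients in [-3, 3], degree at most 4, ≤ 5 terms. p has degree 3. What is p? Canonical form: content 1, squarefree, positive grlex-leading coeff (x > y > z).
2*x^3 + 3*y^3 - y*z^2 + 3*z^3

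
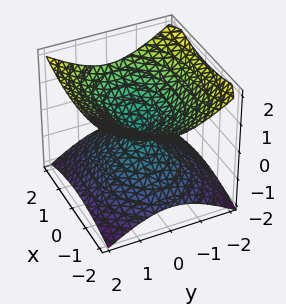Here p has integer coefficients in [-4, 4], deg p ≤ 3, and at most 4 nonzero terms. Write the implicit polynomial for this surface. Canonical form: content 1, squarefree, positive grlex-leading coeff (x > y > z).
The degree is 2 — a double cone through the origin; a quadric.
Symmetries: it's symmetric under z → −z, forcing even powers of z; the y ↦ −y reflection is a symmetry, so y appears only in even powers; it's symmetric under x → −x, forcing even powers of x.
Against the integer gridlines: it crosses the x-axis at the gridline x = 0; it meets the y-axis at y = 0 (among the integer gridlines); it meets the z-axis at z = 0 (among the integer gridlines).
Putting this together gives p.

x^2 + 2*y^2 - 3*z^2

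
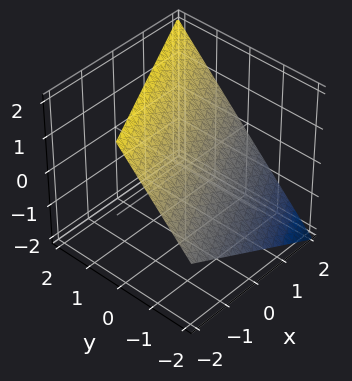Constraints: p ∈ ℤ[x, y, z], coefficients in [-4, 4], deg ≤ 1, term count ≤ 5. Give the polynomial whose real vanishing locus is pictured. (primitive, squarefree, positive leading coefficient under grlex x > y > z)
x - 2*y + 2*z - 2

(a) deg p = 1. The surface is flat (a plane).
(b) Against the integer gridlines: it crosses the x-axis at the gridline x = 2; one z-axis crossing is at z = 1; it meets the y-axis at y = -1 (among the integer gridlines).
(c) These observations pin down the coefficients.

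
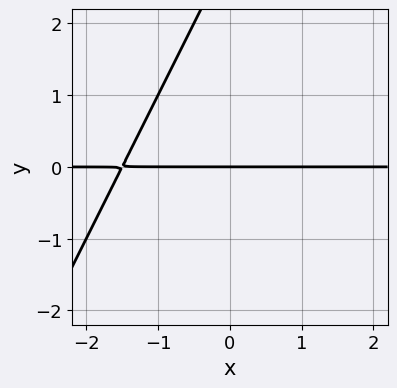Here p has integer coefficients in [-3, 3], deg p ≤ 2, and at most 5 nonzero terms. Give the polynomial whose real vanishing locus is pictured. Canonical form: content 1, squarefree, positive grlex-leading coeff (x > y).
First, the degree is 2 — no degree-1 curve has this shape.
Then, against the integer gridlines: the visible x-axis segment lies entirely on the curve; it meets the y-axis at y = 0 (among the integer gridlines).
Finally, solving for integer coefficients yields p as stated.

2*x*y - y^2 + 3*y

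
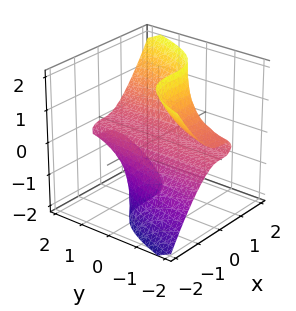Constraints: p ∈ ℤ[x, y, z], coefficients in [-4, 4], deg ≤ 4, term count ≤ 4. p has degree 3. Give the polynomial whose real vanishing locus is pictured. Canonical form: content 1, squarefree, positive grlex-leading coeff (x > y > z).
x^3 - y*z^2 - z

(a) Degree: a generic line meets the surface in up to 3 points, so deg p = 3.
(b) From the axis intercepts and sections: it crosses the x-axis at the gridline x = 0; it crosses the z-axis at the gridline z = 0; the visible y-axis segment lies entirely on the surface.
(c) Assembling these constraints gives the stated polynomial.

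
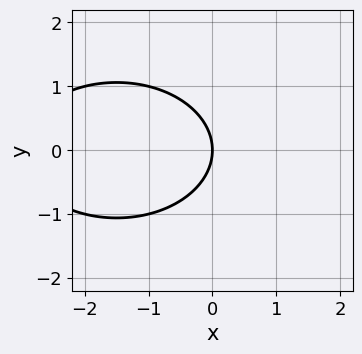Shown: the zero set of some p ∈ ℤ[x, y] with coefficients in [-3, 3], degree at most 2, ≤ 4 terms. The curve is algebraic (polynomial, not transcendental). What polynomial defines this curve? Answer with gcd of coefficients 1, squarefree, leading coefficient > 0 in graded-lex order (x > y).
x^2 + 2*y^2 + 3*x

First, deg p = 2. The shape is more complex than any degree-1 curve.
Next, symmetries: it's symmetric under y → −y, forcing even powers of y.
Next, against the integer gridlines: one x-axis crossing is at x = 0; it meets the y-axis at y = 0 (among the integer gridlines).
Finally, the integer polynomial consistent with all of this is the stated p.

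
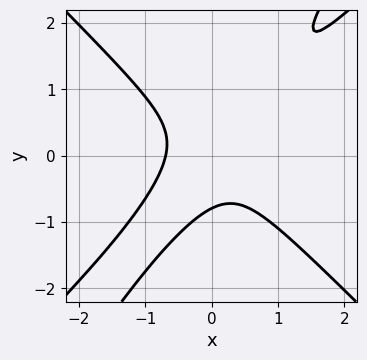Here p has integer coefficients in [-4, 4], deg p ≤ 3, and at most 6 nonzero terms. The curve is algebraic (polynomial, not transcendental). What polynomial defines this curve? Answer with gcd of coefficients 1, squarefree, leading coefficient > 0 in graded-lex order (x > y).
3*x^3 - 2*x^2*y - 3*x*y^2 + 2*y^3 + 1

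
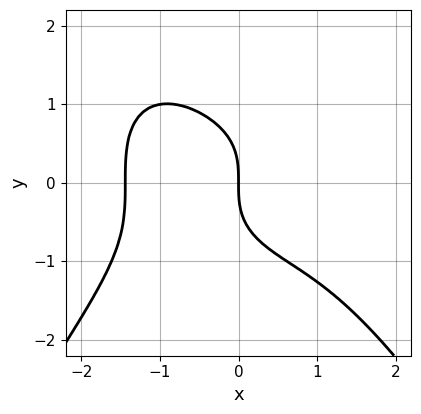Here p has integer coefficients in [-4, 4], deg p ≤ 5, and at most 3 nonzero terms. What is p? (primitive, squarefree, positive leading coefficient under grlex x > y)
First, deg p = 4. A generic line meets the curve in up to 4 points.
Then, checking where it meets the axes: it crosses the y-axis at the gridline y = 0; one x-axis crossing is at x = 0.
Finally, these observations pin down the coefficients.

x^4 + 2*y^3 + 3*x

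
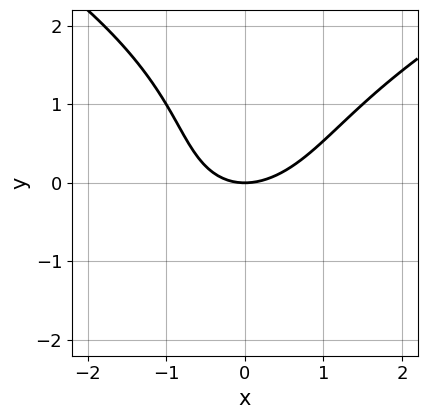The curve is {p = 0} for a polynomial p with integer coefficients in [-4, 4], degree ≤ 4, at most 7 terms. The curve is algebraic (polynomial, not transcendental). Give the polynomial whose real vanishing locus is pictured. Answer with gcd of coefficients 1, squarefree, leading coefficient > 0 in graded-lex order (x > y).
y^3 - 2*x^2 + x*y - y^2 + 3*y

The degree is 3 — no degree-2 curve has this shape.
Checking where it meets the axes: it crosses the y-axis at the gridline y = 0; it crosses the x-axis at the gridline x = 0.
Fitting integer coefficients to these (and the overall shape) gives p.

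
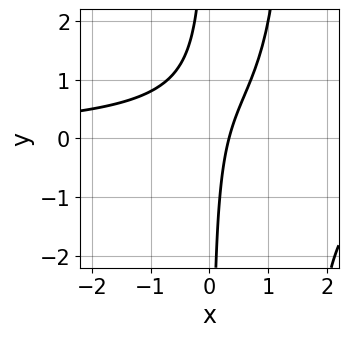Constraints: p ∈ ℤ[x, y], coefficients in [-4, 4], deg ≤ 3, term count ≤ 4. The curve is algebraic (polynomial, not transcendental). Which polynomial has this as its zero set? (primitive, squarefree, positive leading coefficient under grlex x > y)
2*x^2*y - 3*x*y + 3*x - 1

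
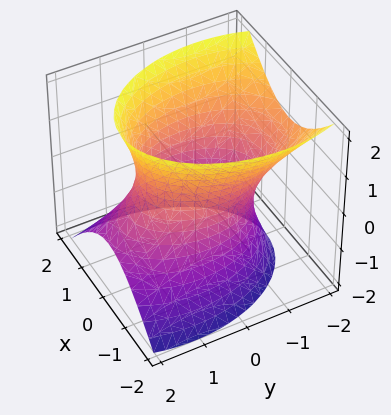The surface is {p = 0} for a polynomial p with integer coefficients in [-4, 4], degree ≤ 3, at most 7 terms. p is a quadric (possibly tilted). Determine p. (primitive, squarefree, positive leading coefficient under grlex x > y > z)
2*x^2 + y^2 + y*z - z^2 - 2

(a) Degree: the shape is more complex than any degree-1 surface, so deg p = 2.
(b) Reading off the gridlines: it misses every integer gridline on the z-axis; among the integer gridlines, it crosses the x-axis at x ∈ {-1, 1}.
(c) Solving for integer coefficients yields p as stated.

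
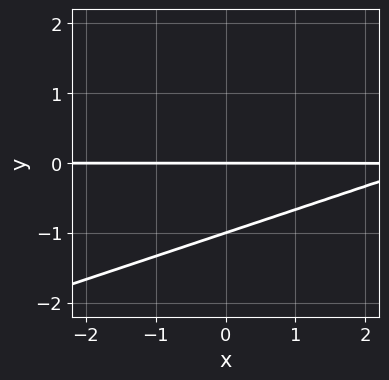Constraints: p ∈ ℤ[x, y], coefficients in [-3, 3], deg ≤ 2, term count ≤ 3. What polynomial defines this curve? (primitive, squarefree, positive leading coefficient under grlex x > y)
x*y - 3*y^2 - 3*y

The degree is 2 — a generic line meets the curve in up to 2 points.
Observable constraints: every point of the x-axis in the box is on the curve; the y-axis gridline crossings are at y ∈ {-1, 0}.
Assembling these constraints gives the stated polynomial.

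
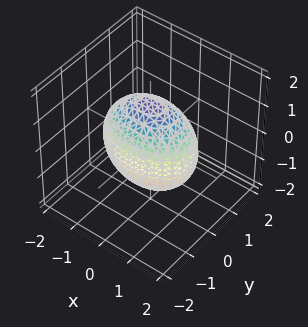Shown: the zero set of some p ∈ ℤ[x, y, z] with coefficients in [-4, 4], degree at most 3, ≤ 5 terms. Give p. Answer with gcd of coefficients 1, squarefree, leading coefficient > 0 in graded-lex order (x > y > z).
First, degree: a closed, bounded, convex surface; a quadric, so deg p = 2.
Next, symmetries: the x ↦ −x reflection is a symmetry, so x appears only in even powers; the z ↦ −z reflection is a symmetry, so z appears only in even powers; the y ↦ −y reflection is a symmetry, so y appears only in even powers.
Next, from the axis intercepts and sections: the y-axis gridline crossings are at y ∈ {-1, 1}.
Finally, the integer polynomial consistent with all of this is the stated p.

x^2 + 2*y^2 + z^2 - 2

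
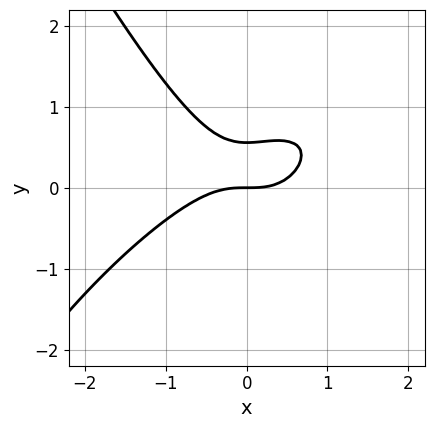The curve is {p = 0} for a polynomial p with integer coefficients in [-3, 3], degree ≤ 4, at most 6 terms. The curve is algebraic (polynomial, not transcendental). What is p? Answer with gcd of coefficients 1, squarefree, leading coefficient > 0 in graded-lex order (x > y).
2*x^3 - 2*x^2*y + y^3 + 3*y^2 - 2*y

First, deg p = 3. No degree-2 curve has this shape.
Next, from the axis intercepts and sections: it crosses the y-axis at the gridline y = 0; it meets the x-axis at x = 0 (among the integer gridlines).
Finally, assembling these constraints gives the stated polynomial.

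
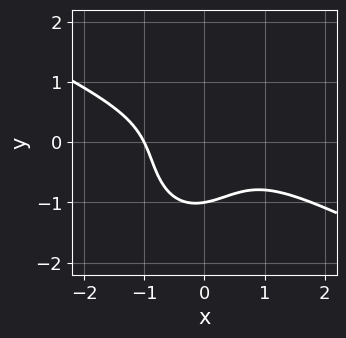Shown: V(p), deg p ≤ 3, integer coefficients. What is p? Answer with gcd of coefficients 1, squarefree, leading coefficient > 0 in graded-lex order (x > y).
2*x^3 + 3*x^2*y - x*y^2 + 2*y^3 + 2

First, the degree is 3 — no degree-2 curve has this shape.
Then, from the visible intercepts: one x-axis crossing is at x = -1; it meets the y-axis at y = -1 (among the integer gridlines).
Finally, the integer polynomial consistent with all of this is the stated p.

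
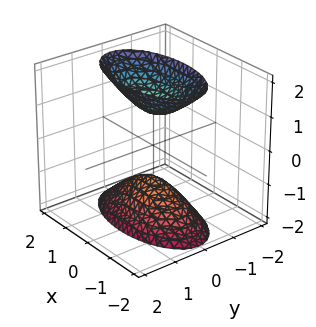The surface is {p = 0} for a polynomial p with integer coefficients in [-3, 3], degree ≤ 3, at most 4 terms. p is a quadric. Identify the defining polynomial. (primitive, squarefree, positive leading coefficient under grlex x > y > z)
1. I count 2 distinct pieces. Treating them together as one polynomial.
2. Degree: two separate bowl-shaped sheets opening away from each other; a quadric, so deg p = 2.
3. Symmetries: the x ↦ −x reflection is a symmetry, so x appears only in even powers; it's symmetric under y → −y, forcing even powers of y; the z ↦ −z reflection is a symmetry, so z appears only in even powers.
4. Against the integer gridlines: among the integer gridlines, it crosses the z-axis at z ∈ {-1, 1}; no y-intercept at any integer in the box.
5. Putting this together gives p.

x^2 + 3*y^2 - z^2 + 1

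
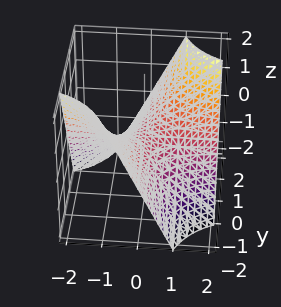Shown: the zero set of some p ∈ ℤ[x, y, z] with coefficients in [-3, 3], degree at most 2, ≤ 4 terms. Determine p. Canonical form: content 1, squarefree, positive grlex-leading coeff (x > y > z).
(a) deg p = 2. A saddle surface; a quadric.
(b) Observable constraints: the visible y-axis segment lies entirely on the surface; the visible x-axis segment lies entirely on the surface; it crosses the z-axis at the gridline z = 0.
(c) Matching integer coefficients to the picture gives p.

x*y - z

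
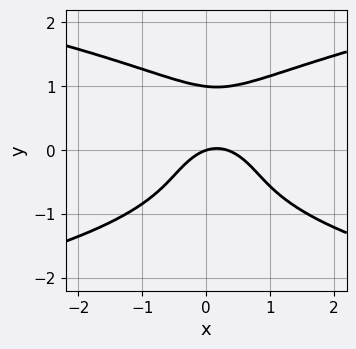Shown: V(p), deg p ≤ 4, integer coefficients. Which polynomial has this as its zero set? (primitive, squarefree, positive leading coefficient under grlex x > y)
3*y^4 - 3*x^2 + x - 3*y

First, the degree is 4 — no degree-3 curve has this shape.
Next, observable constraints: it meets the x-axis at x = 0 (among the integer gridlines); among the integer gridlines, it crosses the y-axis at y ∈ {0, 1}.
Finally, the integer polynomial consistent with all of this is the stated p.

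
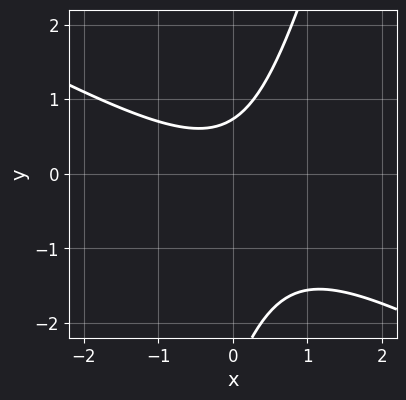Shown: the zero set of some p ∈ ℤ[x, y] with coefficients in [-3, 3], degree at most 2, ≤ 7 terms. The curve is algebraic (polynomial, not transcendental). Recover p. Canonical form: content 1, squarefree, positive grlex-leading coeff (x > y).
2*x^2 + 3*x*y - y^2 - 2*y + 2

First, the degree is 2 — a generic line meets the curve in up to 2 points.
Next, checking where it meets the axes: no x-intercept at any integer in the box.
Finally, the integer polynomial consistent with all of this is the stated p.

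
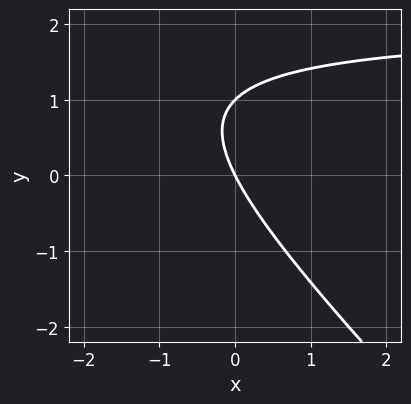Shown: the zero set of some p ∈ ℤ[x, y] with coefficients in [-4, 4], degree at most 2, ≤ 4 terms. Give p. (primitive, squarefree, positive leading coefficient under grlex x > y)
x*y + y^2 - 2*x - y

The degree is 2 — the shape is more complex than any degree-1 curve.
Observable constraints: among the integer gridlines, it crosses the y-axis at y ∈ {0, 1}; one x-axis crossing is at x = 0.
Assembling these constraints gives the stated polynomial.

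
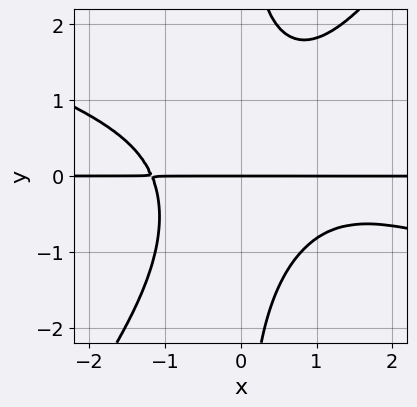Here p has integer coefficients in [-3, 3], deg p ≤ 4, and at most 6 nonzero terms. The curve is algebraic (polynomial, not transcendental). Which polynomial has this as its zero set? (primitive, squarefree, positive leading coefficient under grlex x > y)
x^3*y + 2*x^2*y^2 - 2*x*y^3 - x^2*y + 3*y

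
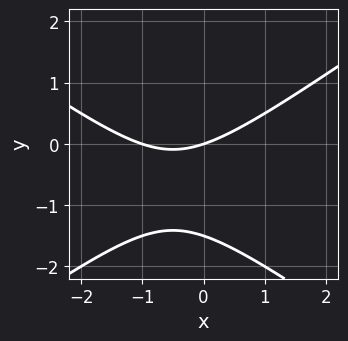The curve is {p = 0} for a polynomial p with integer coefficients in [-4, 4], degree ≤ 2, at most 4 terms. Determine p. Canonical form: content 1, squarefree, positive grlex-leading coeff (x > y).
x^2 - 2*y^2 + x - 3*y

First, degree: a generic line meets the curve in up to 2 points, so deg p = 2.
Next, checking where it meets the axes: the x-axis gridline crossings are at x ∈ {-1, 0}; one y-axis crossing is at y = 0.
Finally, together with the visible shape, these determine p as stated.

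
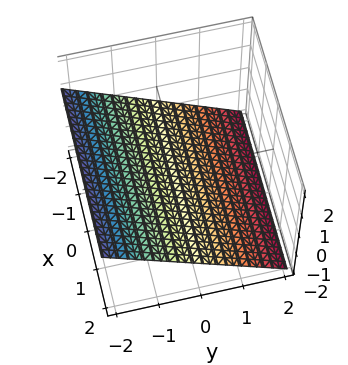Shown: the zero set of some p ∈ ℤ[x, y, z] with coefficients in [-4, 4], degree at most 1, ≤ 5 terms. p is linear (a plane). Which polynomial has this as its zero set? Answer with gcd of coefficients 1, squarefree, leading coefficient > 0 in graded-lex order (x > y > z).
First, degree: every cross-section is a straight line — this is a plane, so deg p = 1.
Then, checking where it meets the axes: it meets the y-axis at y = -1 (among the integer gridlines); no x-intercept at any integer in the box.
Finally, fitting integer coefficients to these (and the overall shape) gives p.

2*y + 3*z + 2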